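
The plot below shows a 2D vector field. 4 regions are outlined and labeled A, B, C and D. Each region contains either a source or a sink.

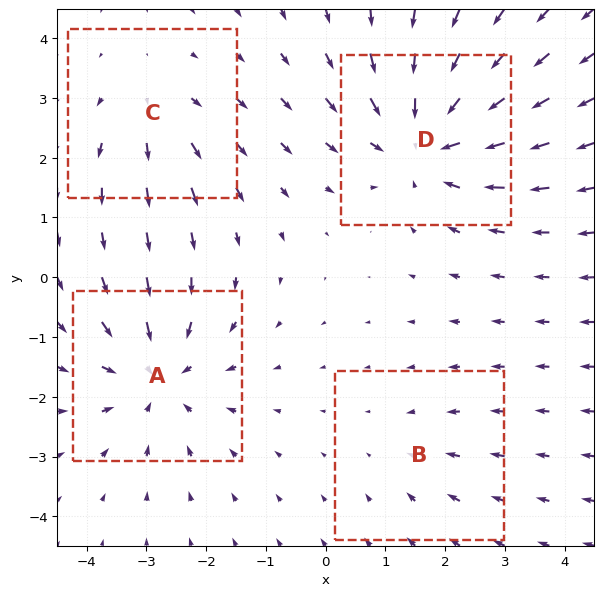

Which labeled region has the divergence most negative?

Divergence at each region's feature centre — A: about -5, B: about -2, C: about +3, D: about -6. Region D is most negative.

D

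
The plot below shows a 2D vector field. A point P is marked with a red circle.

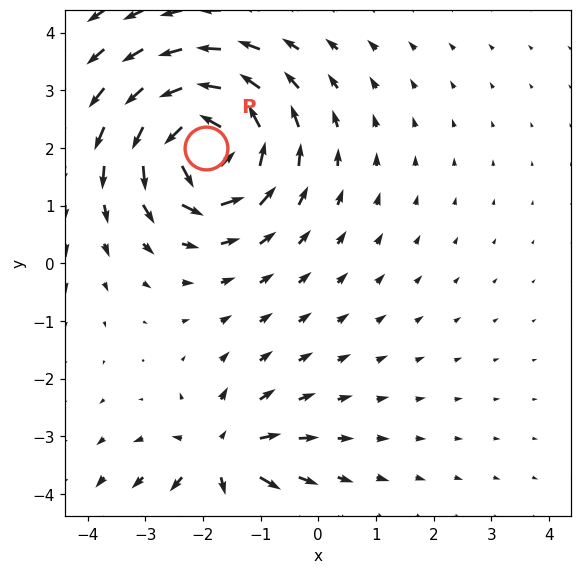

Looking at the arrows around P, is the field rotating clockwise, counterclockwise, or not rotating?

counterclockwise

Near P at (-1.9, 2.0) the arrows circulate counterclockwise. The curl (z-component) there is about +7; positive curl means counterclockwise rotation.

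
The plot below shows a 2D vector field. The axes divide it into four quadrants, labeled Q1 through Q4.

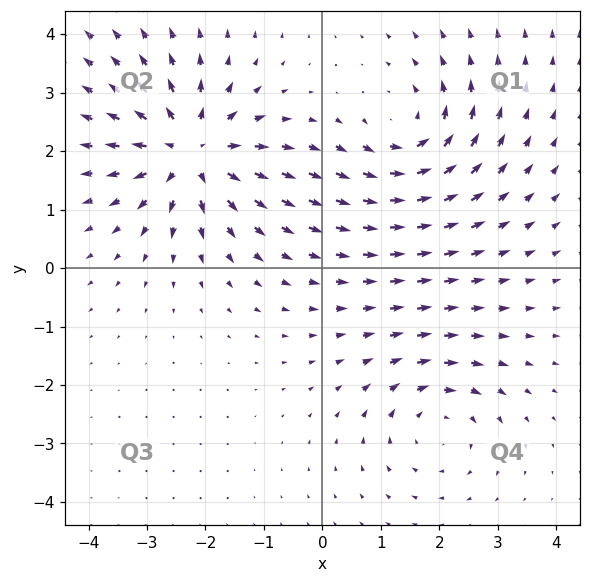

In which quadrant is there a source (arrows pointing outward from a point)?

Q2

The source sits at approximately (-2.2, 2.0), which lies in quadrant Q2. The divergence there is about +6, positive as expected for a source.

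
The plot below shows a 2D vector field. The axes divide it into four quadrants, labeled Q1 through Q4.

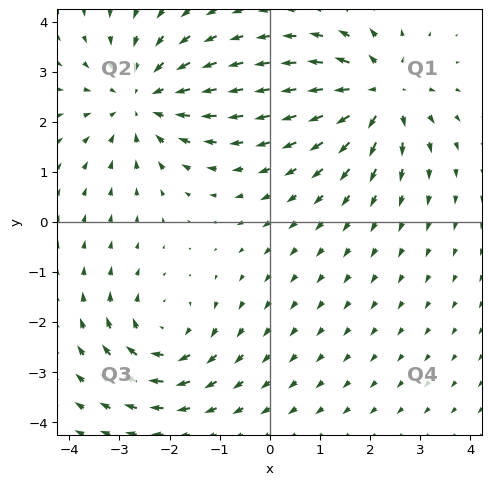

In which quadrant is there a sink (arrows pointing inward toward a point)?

The sink sits at approximately (-2.6, 2.4), which lies in quadrant Q2. The divergence there is about -4, negative as expected for a sink.

Q2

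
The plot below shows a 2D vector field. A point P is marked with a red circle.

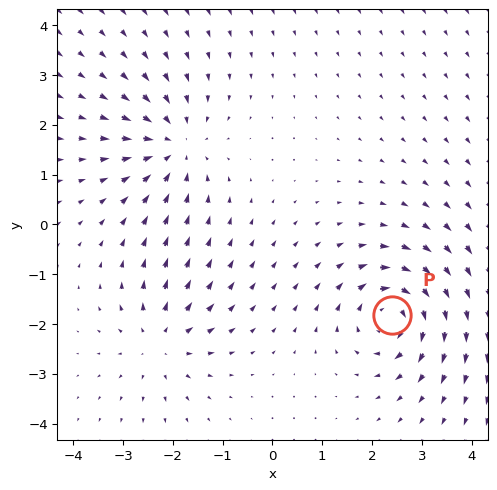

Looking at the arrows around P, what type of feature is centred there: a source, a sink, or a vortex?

At P (2.4, -1.8) the arrows circulate clockwise. Divergence ≈0, curl about -6 — near-zero divergence with nonzero curl is a vortex.

vortex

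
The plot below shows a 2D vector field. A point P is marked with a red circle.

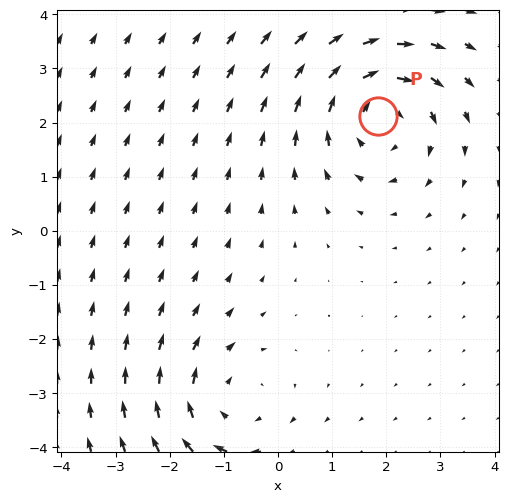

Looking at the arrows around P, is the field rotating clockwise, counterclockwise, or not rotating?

Near P at (1.9, 2.1) the arrows circulate clockwise. The curl (z-component) there is about -5; negative curl means clockwise rotation.

clockwise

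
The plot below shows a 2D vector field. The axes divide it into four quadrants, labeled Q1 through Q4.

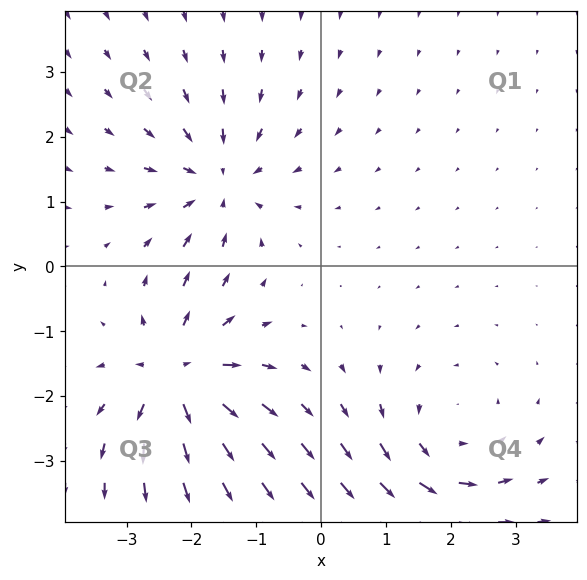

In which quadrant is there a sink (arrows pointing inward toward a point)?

The sink sits at approximately (-1.6, 1.3), which lies in quadrant Q2. The divergence there is about -4, negative as expected for a sink.

Q2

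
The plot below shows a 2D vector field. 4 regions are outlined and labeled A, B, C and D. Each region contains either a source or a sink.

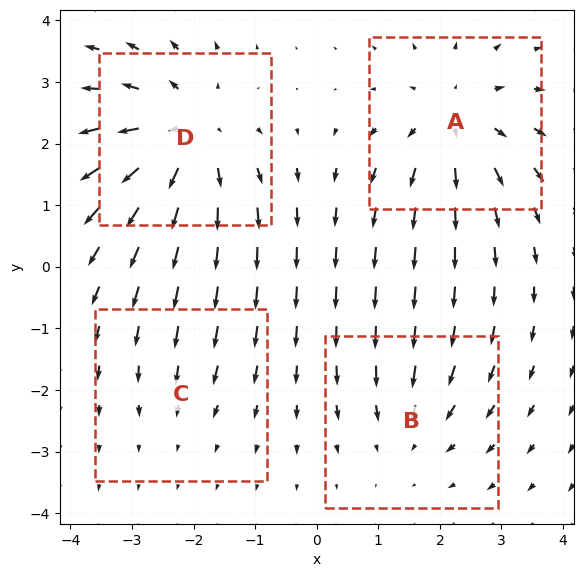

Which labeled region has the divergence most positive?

Divergence at each region's feature centre — A: about +5, B: about -3, C: about -2, D: about +6. Region D is most positive.

D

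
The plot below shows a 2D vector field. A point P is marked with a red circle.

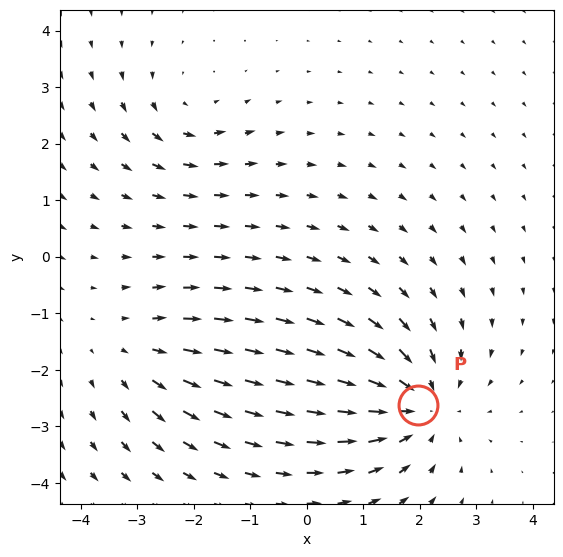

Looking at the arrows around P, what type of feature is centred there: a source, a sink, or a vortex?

sink

At P (2.0, -2.6) the arrows converge inward. Divergence about -4, curl ≈0 — negative divergence with near-zero curl is a sink.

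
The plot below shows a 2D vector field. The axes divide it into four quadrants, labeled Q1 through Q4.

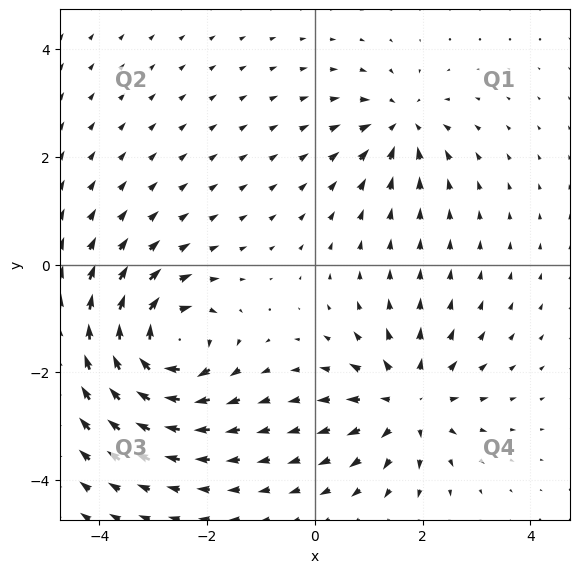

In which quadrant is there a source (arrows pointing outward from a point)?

The source sits at approximately (1.7, -2.5), which lies in quadrant Q4. The divergence there is about +4, positive as expected for a source.

Q4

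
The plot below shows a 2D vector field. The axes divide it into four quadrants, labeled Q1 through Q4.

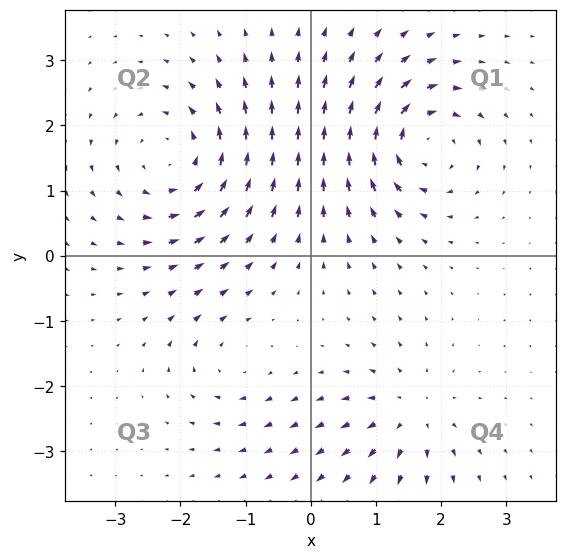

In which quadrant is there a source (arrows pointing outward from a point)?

Q4

The source sits at approximately (1.5, -2.4), which lies in quadrant Q4. The divergence there is about +4, positive as expected for a source.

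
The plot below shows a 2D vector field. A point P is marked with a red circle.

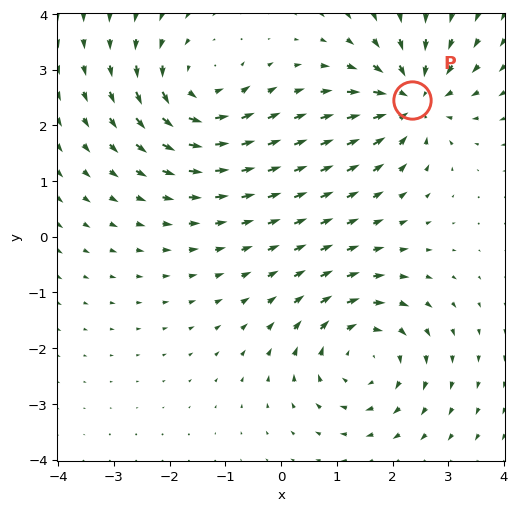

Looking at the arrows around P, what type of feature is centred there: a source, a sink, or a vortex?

sink

At P (2.4, 2.5) the arrows converge inward. Divergence about -5, curl ≈0 — negative divergence with near-zero curl is a sink.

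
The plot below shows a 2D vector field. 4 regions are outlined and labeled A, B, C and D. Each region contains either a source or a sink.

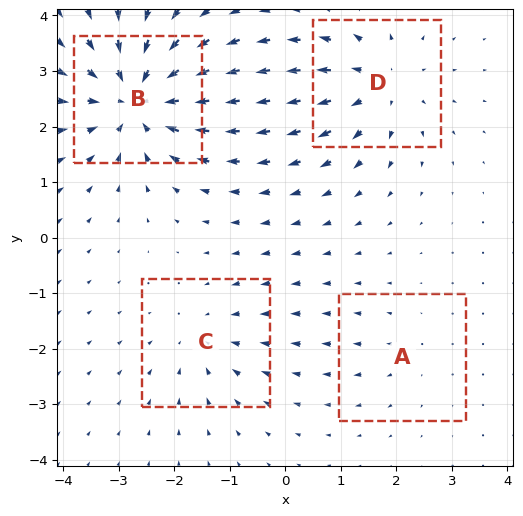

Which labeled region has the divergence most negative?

B

Divergence at each region's feature centre — A: about +2, B: about -7, C: about -3, D: about +5. Region B is most negative.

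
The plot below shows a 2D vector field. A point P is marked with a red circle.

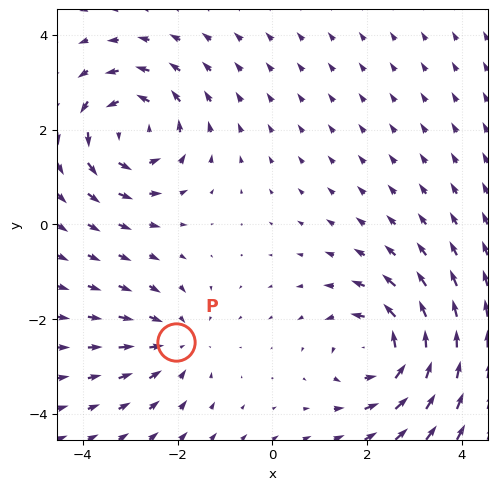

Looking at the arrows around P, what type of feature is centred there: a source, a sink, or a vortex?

At P (-2.0, -2.5) the arrows converge inward. Divergence about -2, curl ≈0 — negative divergence with near-zero curl is a sink.

sink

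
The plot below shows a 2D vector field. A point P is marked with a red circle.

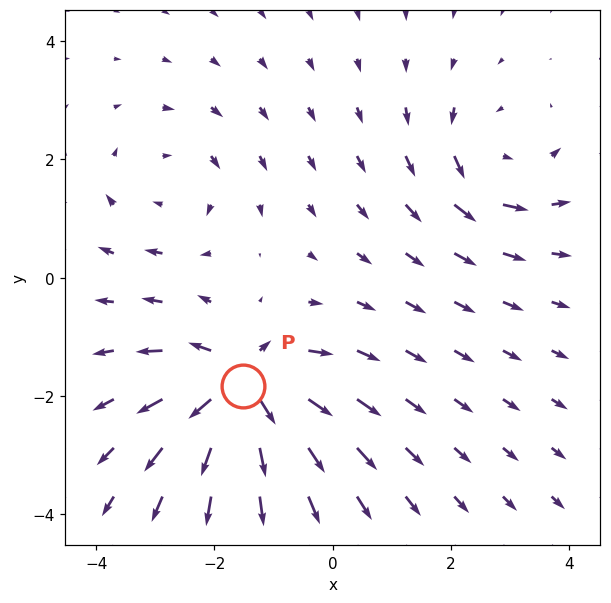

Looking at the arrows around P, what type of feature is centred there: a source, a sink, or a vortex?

At P (-1.5, -1.8) the arrows spread outward. Divergence about +7, curl ≈0 — positive divergence with near-zero curl is a source.

source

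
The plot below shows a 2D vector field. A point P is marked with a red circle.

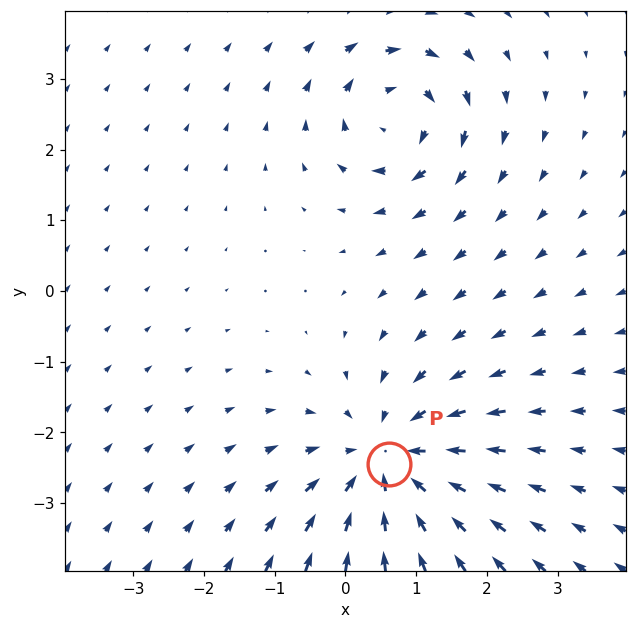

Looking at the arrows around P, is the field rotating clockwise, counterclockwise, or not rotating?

not rotating

Near P at (0.6, -2.4) the arrows show no circulation. The curl there is ≈0.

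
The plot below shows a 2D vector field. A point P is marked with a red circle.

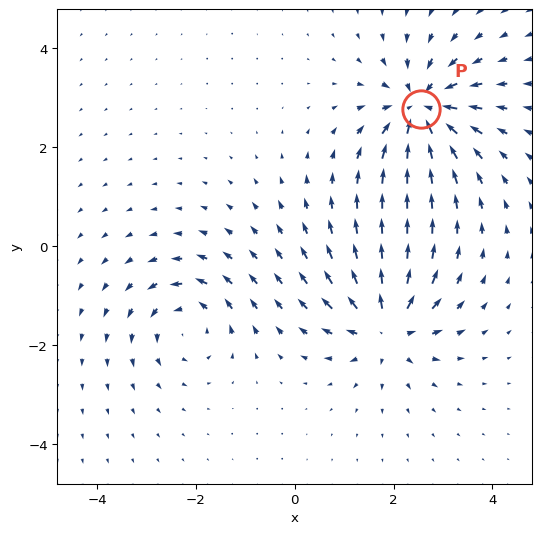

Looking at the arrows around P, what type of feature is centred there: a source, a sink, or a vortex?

sink

At P (2.6, 2.8) the arrows converge inward. Divergence about -6, curl ≈0 — negative divergence with near-zero curl is a sink.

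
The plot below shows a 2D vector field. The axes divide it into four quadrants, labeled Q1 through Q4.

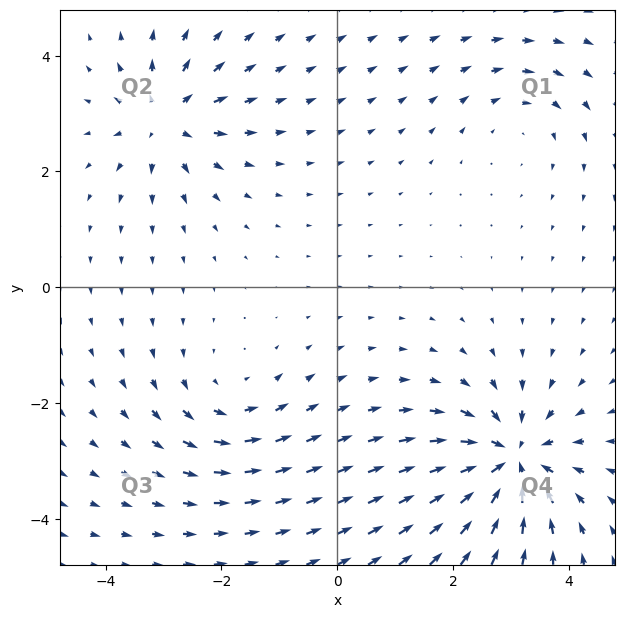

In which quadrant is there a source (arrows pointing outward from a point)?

Q2

The source sits at approximately (-3.0, 2.9), which lies in quadrant Q2. The divergence there is about +4, positive as expected for a source.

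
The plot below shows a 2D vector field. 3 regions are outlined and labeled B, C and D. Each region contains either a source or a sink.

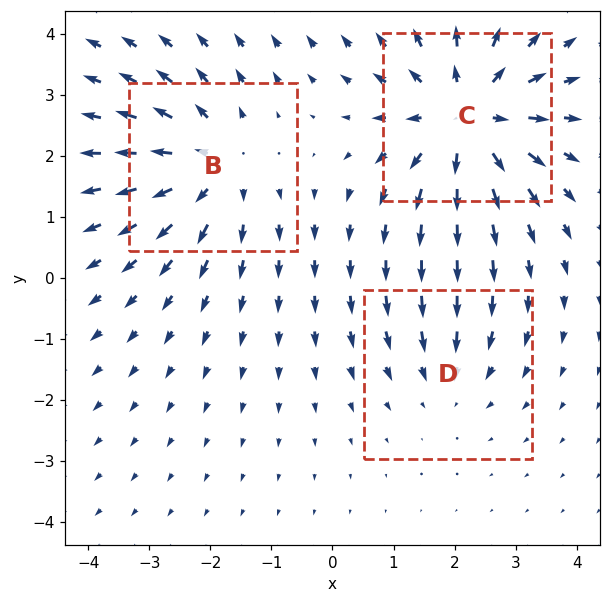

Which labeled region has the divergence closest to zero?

D

Divergence at each region's feature centre — B: about +3, C: about +5, D: about -2. Region D is closest to zero.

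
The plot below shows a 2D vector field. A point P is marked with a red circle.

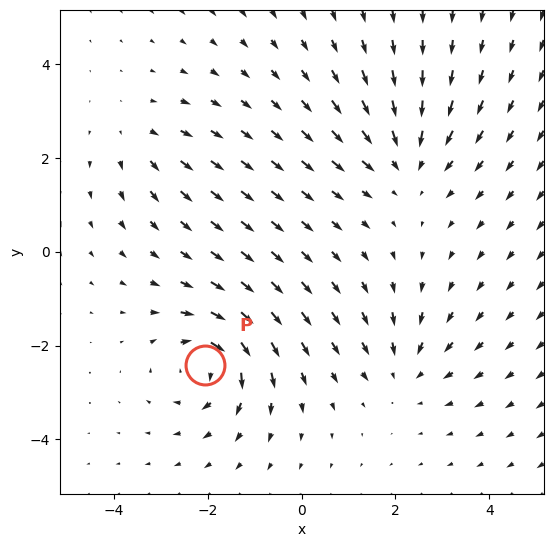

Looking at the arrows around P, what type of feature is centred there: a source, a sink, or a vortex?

vortex

At P (-2.1, -2.4) the arrows circulate clockwise. Divergence ≈0, curl about -6 — near-zero divergence with nonzero curl is a vortex.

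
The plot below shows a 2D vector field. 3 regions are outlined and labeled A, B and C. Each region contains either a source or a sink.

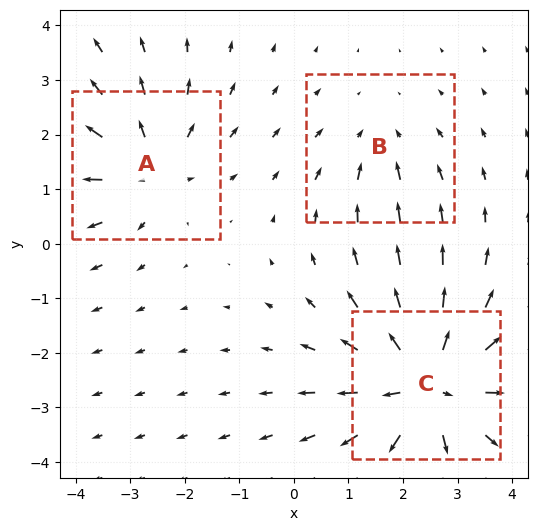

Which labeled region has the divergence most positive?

C

Divergence at each region's feature centre — A: about +3, B: about -2, C: about +5. Region C is most positive.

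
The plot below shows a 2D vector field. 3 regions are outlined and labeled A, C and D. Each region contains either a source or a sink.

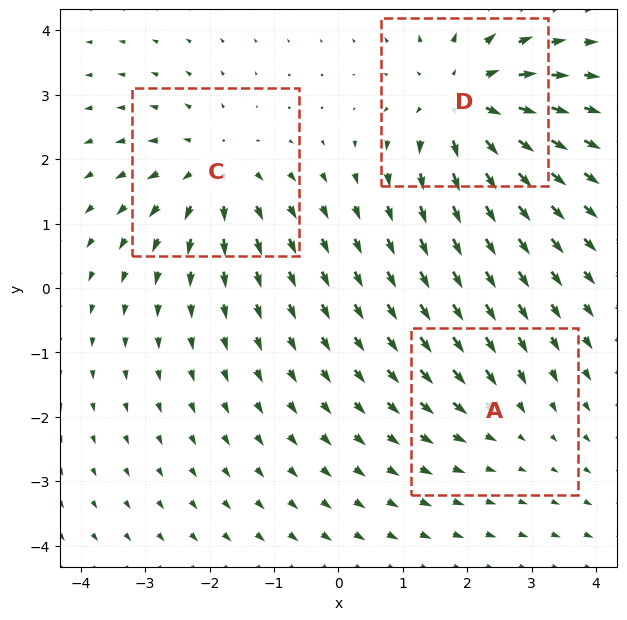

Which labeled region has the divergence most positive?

D

Divergence at each region's feature centre — A: about -2, C: about +4, D: about +5. Region D is most positive.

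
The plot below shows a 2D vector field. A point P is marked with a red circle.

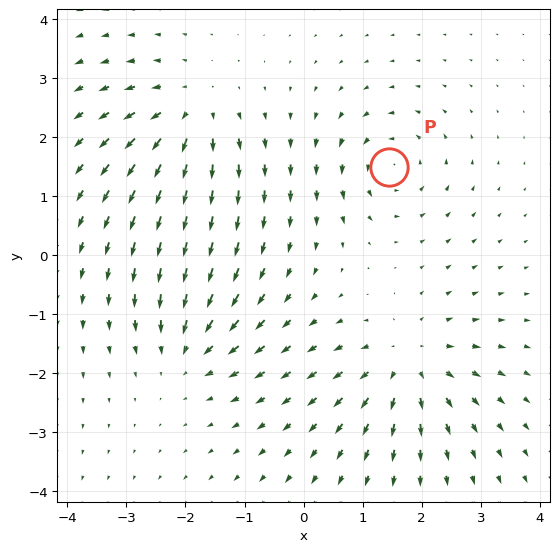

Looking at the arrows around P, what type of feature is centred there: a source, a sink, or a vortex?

vortex

At P (1.4, 1.5) the arrows circulate counterclockwise. Divergence ≈0, curl about +5 — near-zero divergence with nonzero curl is a vortex.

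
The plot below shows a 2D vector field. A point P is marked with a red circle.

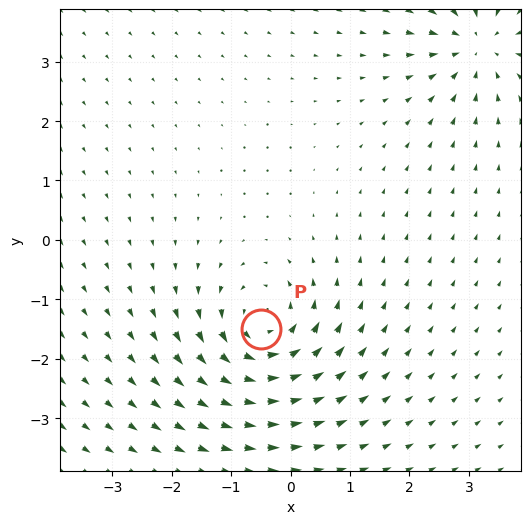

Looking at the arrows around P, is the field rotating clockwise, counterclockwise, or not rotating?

Near P at (-0.5, -1.5) the arrows circulate counterclockwise. The curl (z-component) there is about +4; positive curl means counterclockwise rotation.

counterclockwise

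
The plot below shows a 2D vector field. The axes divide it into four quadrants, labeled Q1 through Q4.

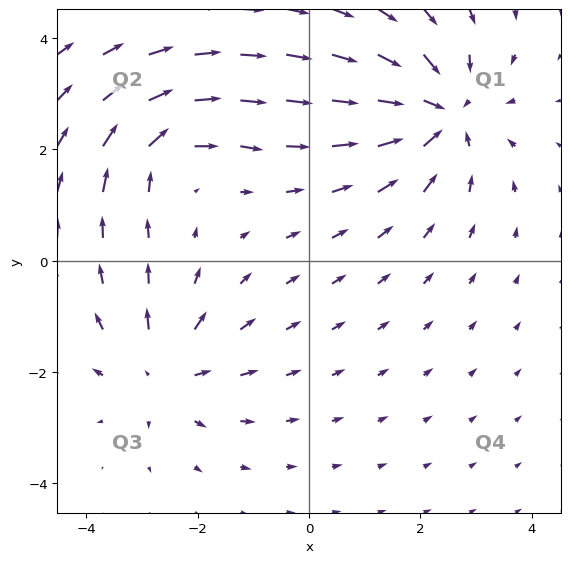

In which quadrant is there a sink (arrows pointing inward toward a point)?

The sink sits at approximately (2.4, 2.7), which lies in quadrant Q1. The divergence there is about -4, negative as expected for a sink.

Q1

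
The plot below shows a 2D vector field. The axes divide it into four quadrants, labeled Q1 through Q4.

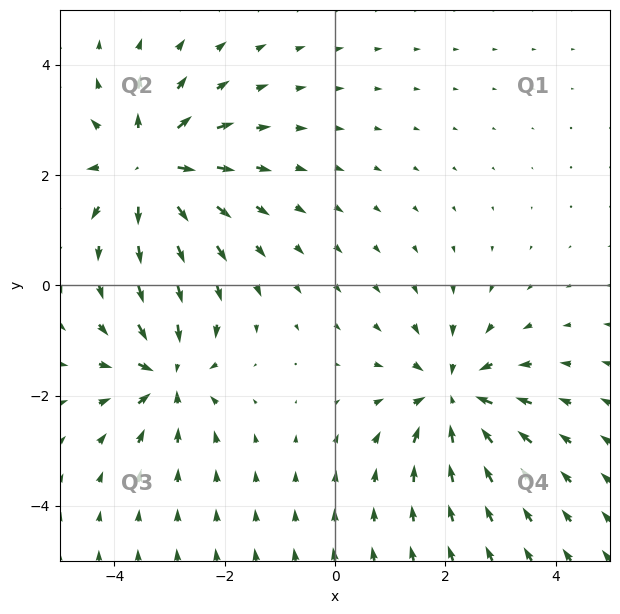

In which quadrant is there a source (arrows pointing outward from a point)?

The source sits at approximately (-3.4, 2.1), which lies in quadrant Q2. The divergence there is about +6, positive as expected for a source.

Q2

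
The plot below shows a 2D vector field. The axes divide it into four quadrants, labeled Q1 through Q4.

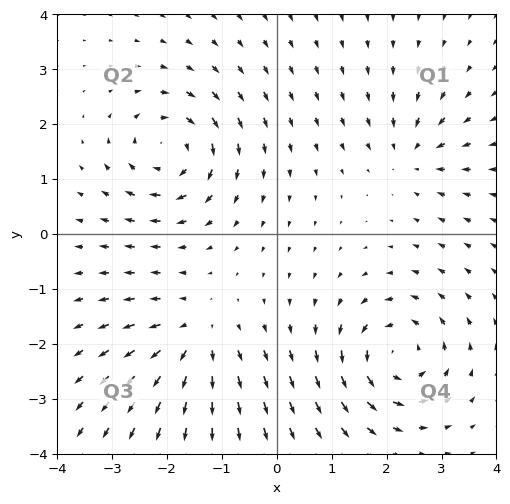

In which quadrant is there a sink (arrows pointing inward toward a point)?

Q1

The sink sits at approximately (2.5, 1.5), which lies in quadrant Q1. The divergence there is about -4, negative as expected for a sink.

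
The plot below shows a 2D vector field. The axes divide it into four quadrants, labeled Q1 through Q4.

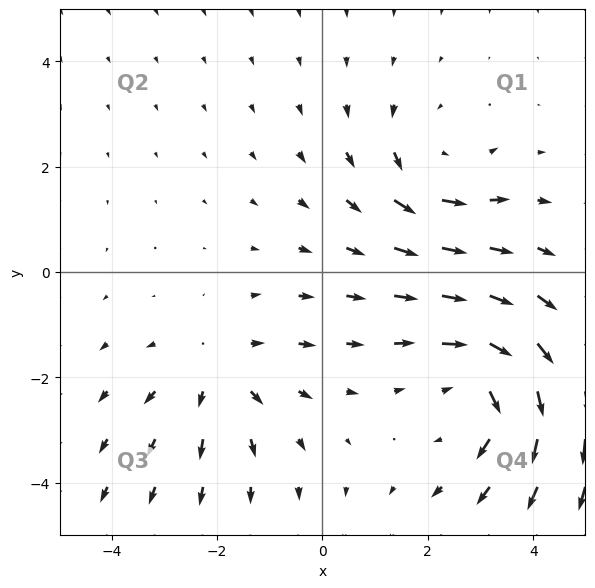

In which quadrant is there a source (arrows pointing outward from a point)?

Q3

The source sits at approximately (-2.0, -1.9), which lies in quadrant Q3. The divergence there is about +2, positive as expected for a source.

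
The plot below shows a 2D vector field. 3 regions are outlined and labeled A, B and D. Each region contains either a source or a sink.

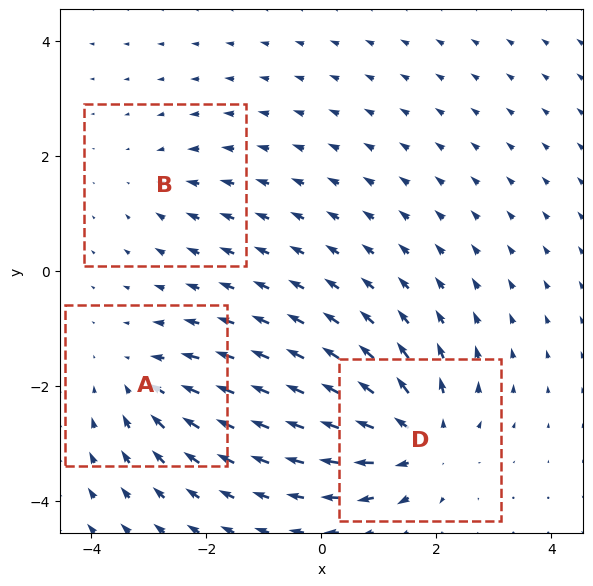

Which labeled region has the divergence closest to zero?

B

Divergence at each region's feature centre — A: about -3, B: about -2, D: about +5. Region B is closest to zero.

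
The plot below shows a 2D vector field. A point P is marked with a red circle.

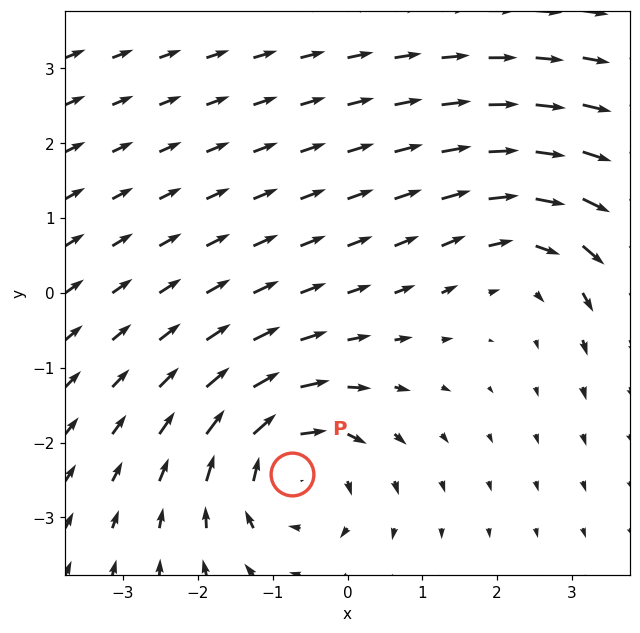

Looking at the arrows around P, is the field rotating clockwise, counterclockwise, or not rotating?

clockwise

Near P at (-0.7, -2.4) the arrows circulate clockwise. The curl (z-component) there is about -4; negative curl means clockwise rotation.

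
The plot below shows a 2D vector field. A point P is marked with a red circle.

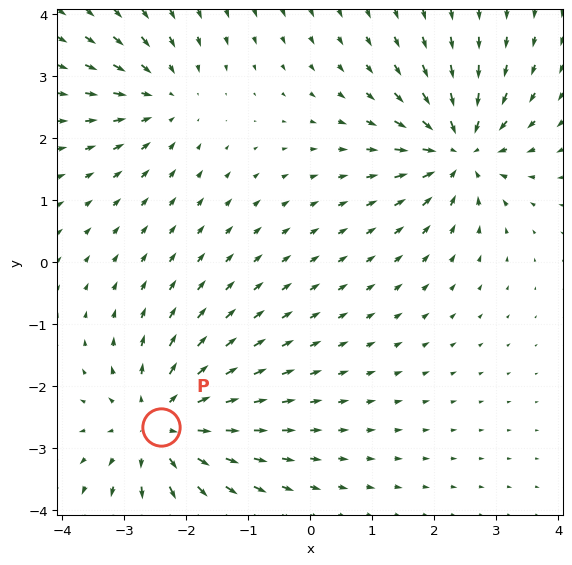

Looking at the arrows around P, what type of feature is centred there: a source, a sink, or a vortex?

At P (-2.4, -2.7) the arrows spread outward. Divergence about +5, curl ≈0 — positive divergence with near-zero curl is a source.

source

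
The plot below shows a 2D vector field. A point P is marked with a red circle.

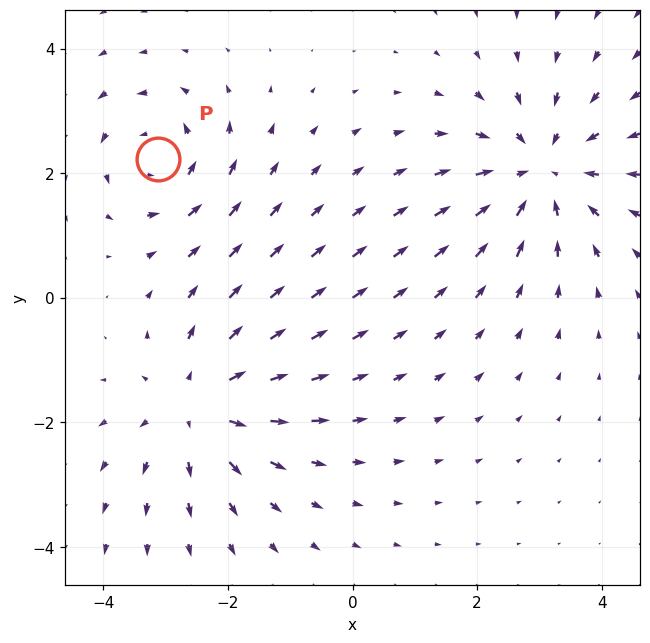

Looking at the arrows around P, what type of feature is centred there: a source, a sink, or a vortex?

At P (-3.1, 2.2) the arrows circulate counterclockwise. Divergence ≈0, curl about +4 — near-zero divergence with nonzero curl is a vortex.

vortex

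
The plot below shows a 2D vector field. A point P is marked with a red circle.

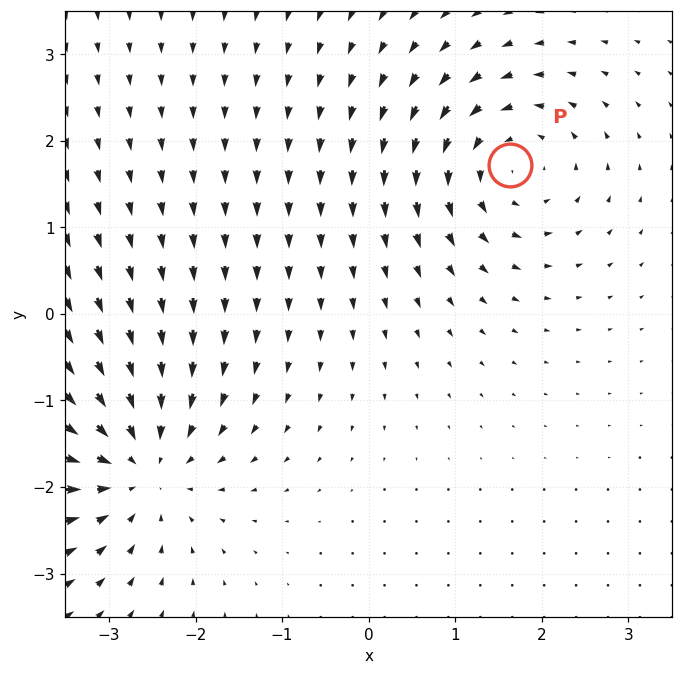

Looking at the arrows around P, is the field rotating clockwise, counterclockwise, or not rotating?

counterclockwise

Near P at (1.6, 1.7) the arrows circulate counterclockwise. The curl (z-component) there is about +4; positive curl means counterclockwise rotation.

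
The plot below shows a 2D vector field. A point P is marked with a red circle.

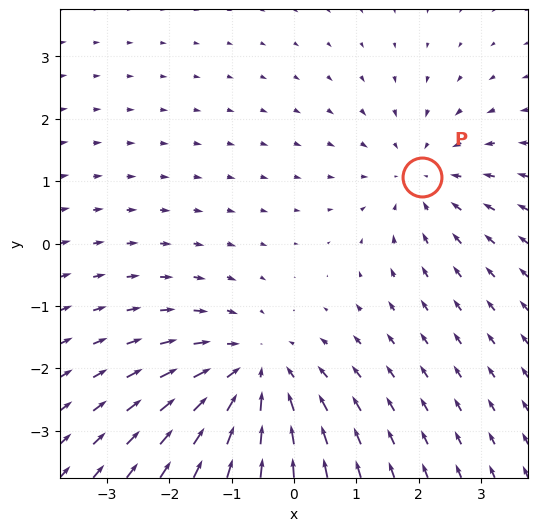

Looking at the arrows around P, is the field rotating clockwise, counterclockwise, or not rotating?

not rotating

Near P at (2.0, 1.1) the arrows show no circulation. The curl there is ≈0.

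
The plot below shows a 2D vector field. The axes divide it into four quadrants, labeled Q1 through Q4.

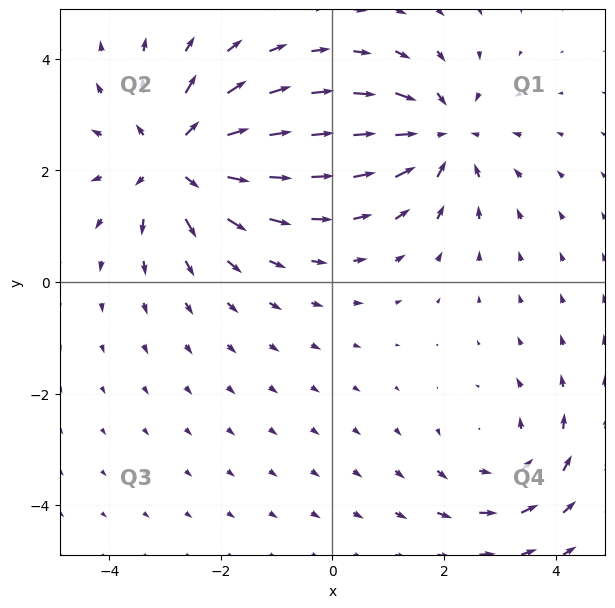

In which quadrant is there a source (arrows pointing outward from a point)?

Q2

The source sits at approximately (-2.8, 2.2), which lies in quadrant Q2. The divergence there is about +4, positive as expected for a source.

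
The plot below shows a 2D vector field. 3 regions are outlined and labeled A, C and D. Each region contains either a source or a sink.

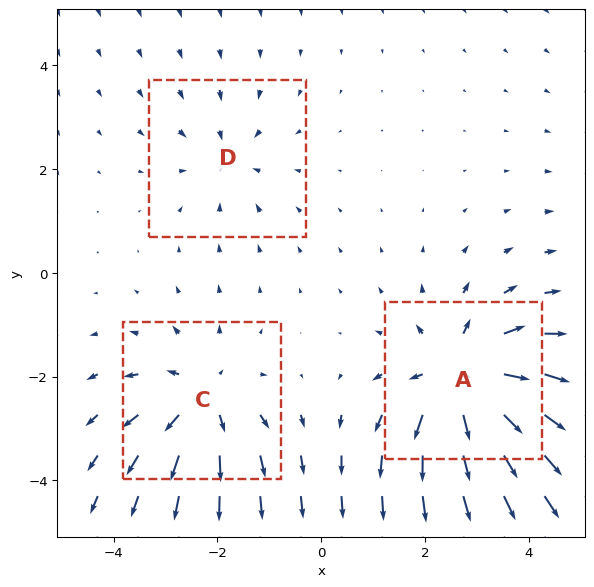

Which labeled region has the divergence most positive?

A

Divergence at each region's feature centre — A: about +5, C: about +4, D: about -2. Region A is most positive.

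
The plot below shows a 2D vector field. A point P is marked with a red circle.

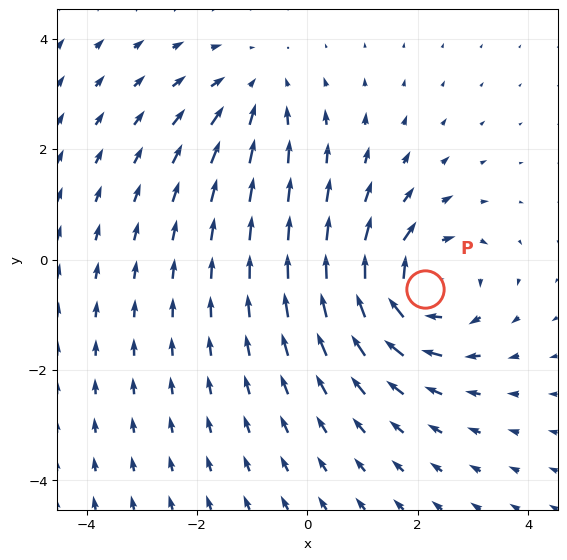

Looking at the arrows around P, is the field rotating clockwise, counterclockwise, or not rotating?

Near P at (2.1, -0.5) the arrows circulate clockwise. The curl (z-component) there is about -4; negative curl means clockwise rotation.

clockwise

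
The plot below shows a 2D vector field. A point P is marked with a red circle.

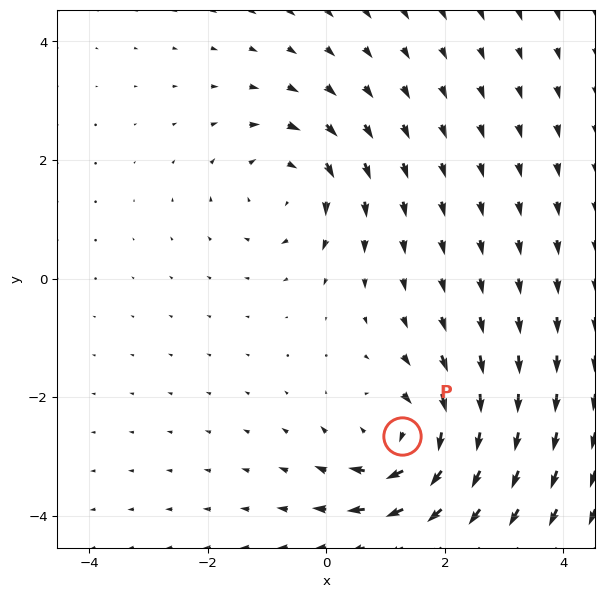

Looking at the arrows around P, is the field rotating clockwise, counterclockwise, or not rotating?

clockwise

Near P at (1.3, -2.7) the arrows circulate clockwise. The curl (z-component) there is about -4; negative curl means clockwise rotation.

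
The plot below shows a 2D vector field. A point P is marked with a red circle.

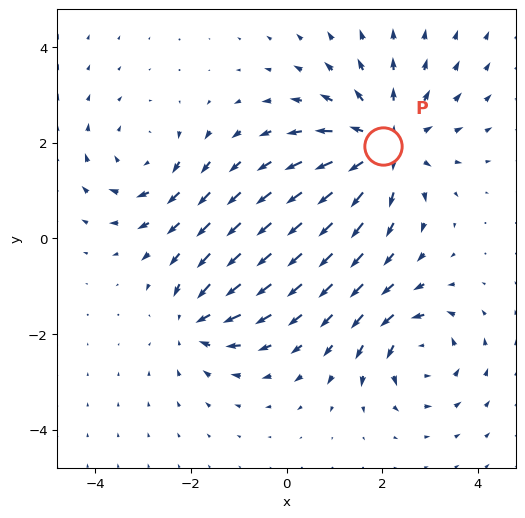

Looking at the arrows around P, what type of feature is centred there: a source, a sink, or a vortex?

At P (2.0, 1.9) the arrows spread outward. Divergence about +4, curl ≈0 — positive divergence with near-zero curl is a source.

source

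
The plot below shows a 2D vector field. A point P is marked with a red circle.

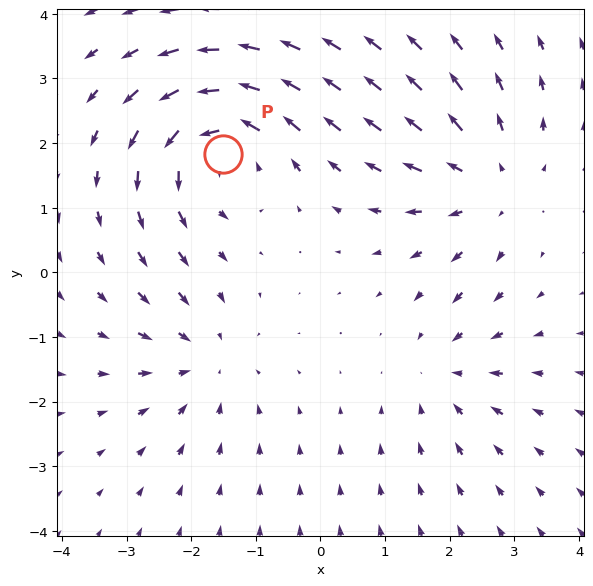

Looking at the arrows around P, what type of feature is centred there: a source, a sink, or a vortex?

At P (-1.5, 1.8) the arrows circulate counterclockwise. Divergence ≈0, curl about +5 — near-zero divergence with nonzero curl is a vortex.

vortex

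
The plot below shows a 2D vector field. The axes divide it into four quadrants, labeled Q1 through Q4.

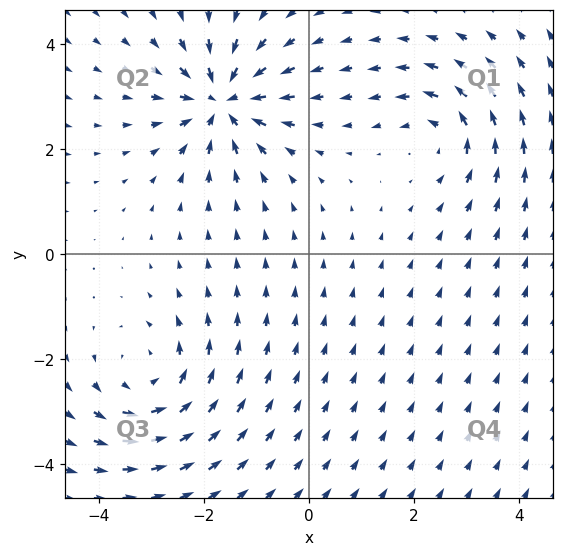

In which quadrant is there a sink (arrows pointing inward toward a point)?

The sink sits at approximately (-1.6, 2.9), which lies in quadrant Q2. The divergence there is about -6, negative as expected for a sink.

Q2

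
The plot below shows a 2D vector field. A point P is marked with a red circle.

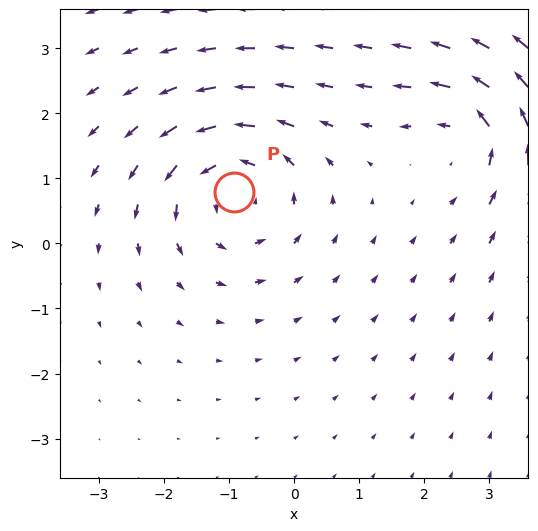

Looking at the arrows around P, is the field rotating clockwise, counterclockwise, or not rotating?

counterclockwise

Near P at (-0.9, 0.8) the arrows circulate counterclockwise. The curl (z-component) there is about +5; positive curl means counterclockwise rotation.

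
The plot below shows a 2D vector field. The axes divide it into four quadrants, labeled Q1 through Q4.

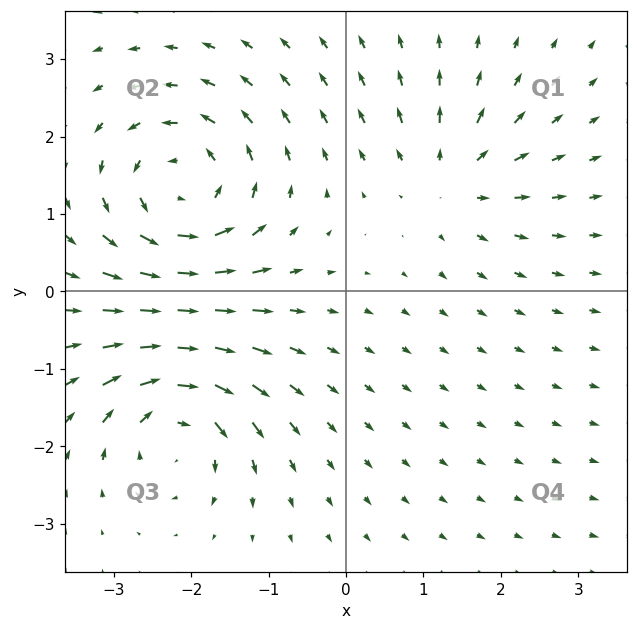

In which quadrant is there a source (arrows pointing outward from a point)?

The source sits at approximately (1.4, 1.4), which lies in quadrant Q1. The divergence there is about +4, positive as expected for a source.

Q1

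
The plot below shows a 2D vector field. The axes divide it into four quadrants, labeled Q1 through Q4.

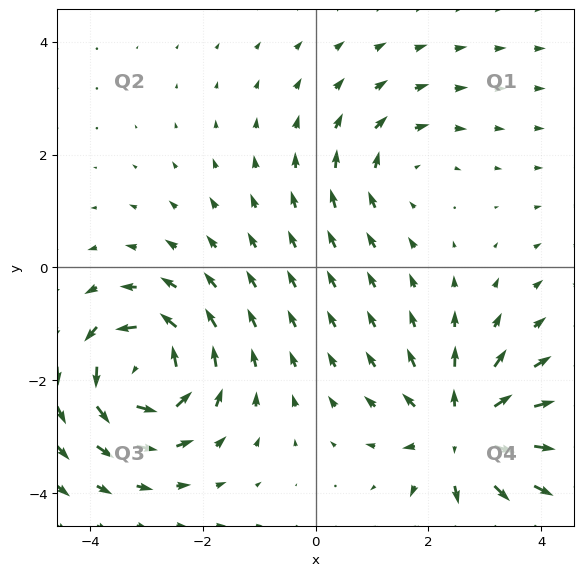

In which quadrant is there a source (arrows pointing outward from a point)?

Q4

The source sits at approximately (2.6, -2.9), which lies in quadrant Q4. The divergence there is about +5, positive as expected for a source.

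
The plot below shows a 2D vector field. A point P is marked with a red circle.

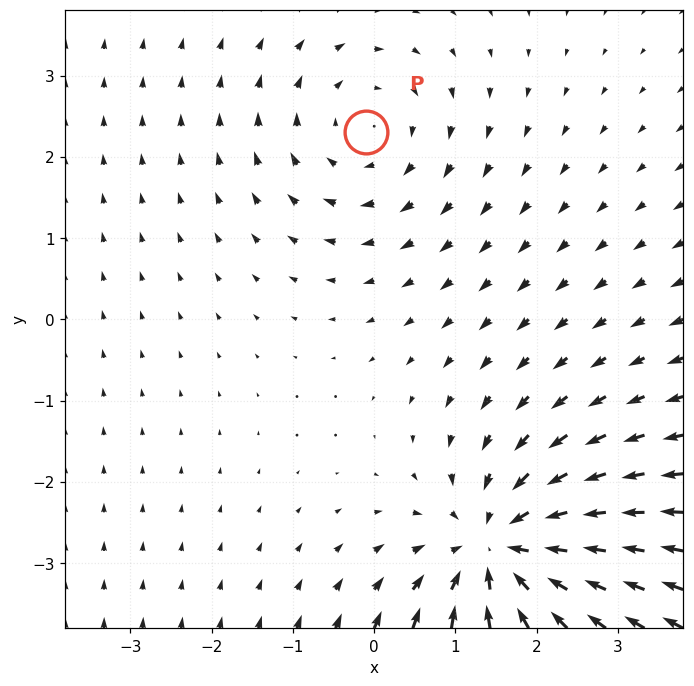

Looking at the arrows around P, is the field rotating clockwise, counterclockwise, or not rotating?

Near P at (-0.1, 2.3) the arrows circulate clockwise. The curl (z-component) there is about -3; negative curl means clockwise rotation.

clockwise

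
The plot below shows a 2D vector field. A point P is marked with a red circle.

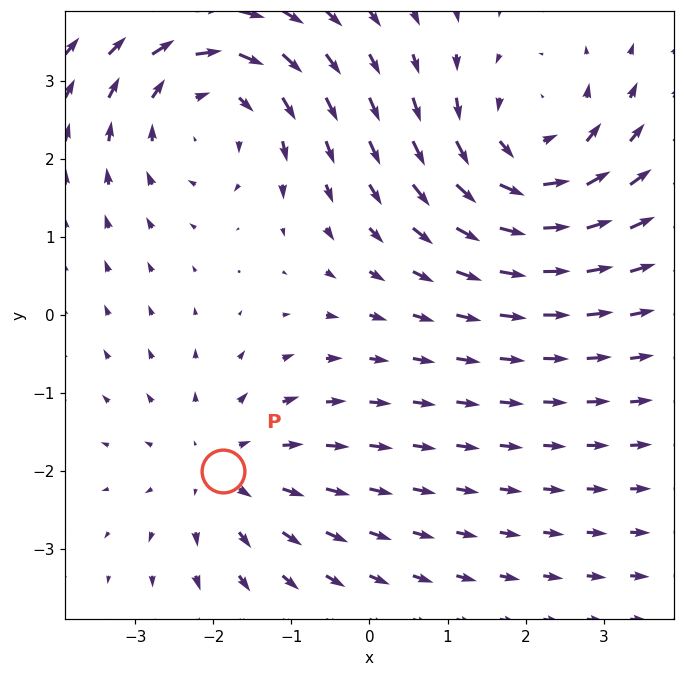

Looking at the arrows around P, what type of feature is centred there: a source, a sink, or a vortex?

At P (-1.9, -2.0) the arrows spread outward. Divergence about +3, curl ≈0 — positive divergence with near-zero curl is a source.

source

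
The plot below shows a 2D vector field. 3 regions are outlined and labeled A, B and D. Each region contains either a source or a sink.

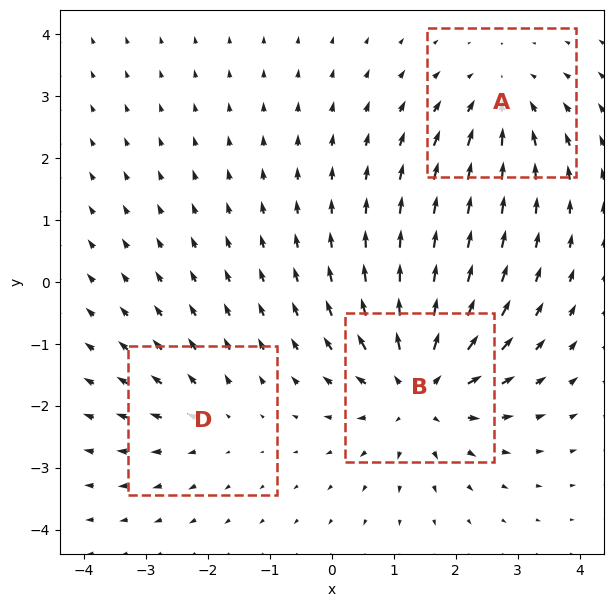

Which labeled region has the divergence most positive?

Divergence at each region's feature centre — A: about -3, B: about +5, D: about +2. Region B is most positive.

B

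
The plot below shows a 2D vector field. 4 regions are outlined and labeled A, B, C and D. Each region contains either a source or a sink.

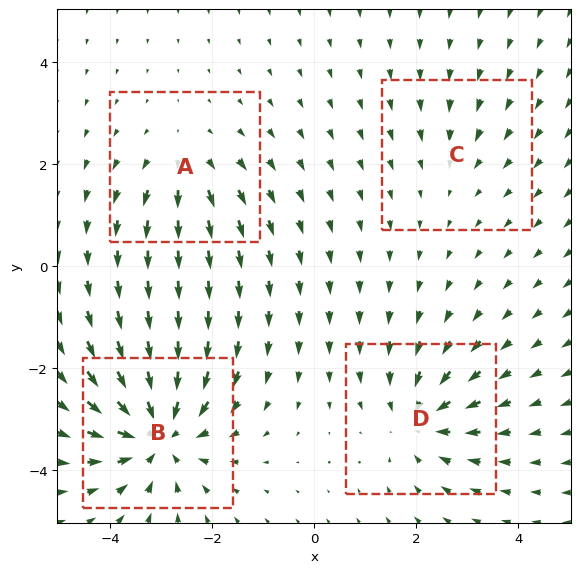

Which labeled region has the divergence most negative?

B

Divergence at each region's feature centre — A: about +3, B: about -7, C: about -2, D: about -5. Region B is most negative.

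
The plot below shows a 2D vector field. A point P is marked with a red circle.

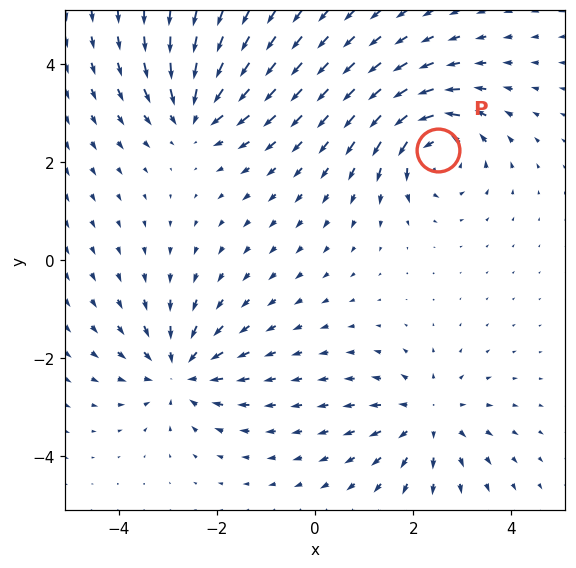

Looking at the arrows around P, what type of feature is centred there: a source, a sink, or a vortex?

At P (2.5, 2.3) the arrows circulate counterclockwise. Divergence ≈0, curl about +7 — near-zero divergence with nonzero curl is a vortex.

vortex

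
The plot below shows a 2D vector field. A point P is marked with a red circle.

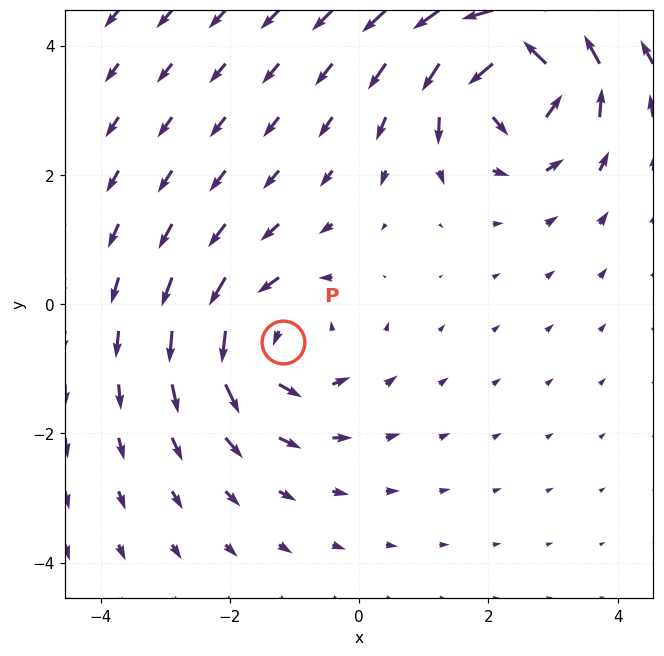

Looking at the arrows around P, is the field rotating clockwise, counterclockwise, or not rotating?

Near P at (-1.2, -0.6) the arrows circulate counterclockwise. The curl (z-component) there is about +3; positive curl means counterclockwise rotation.

counterclockwise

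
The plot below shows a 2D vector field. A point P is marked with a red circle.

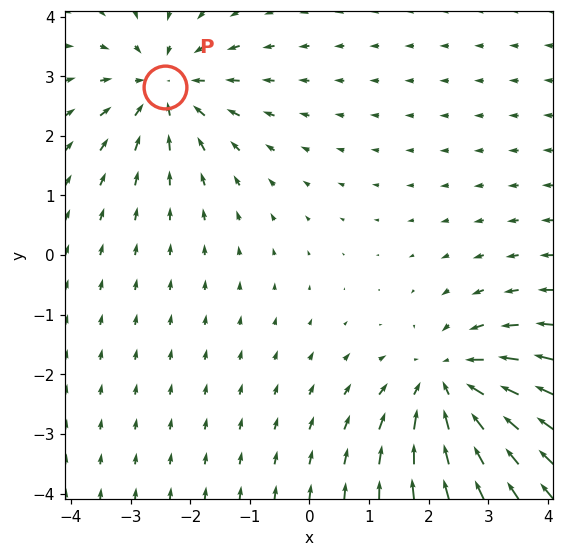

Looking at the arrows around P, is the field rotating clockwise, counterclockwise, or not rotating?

not rotating

Near P at (-2.4, 2.8) the arrows show no circulation. The curl there is ≈0.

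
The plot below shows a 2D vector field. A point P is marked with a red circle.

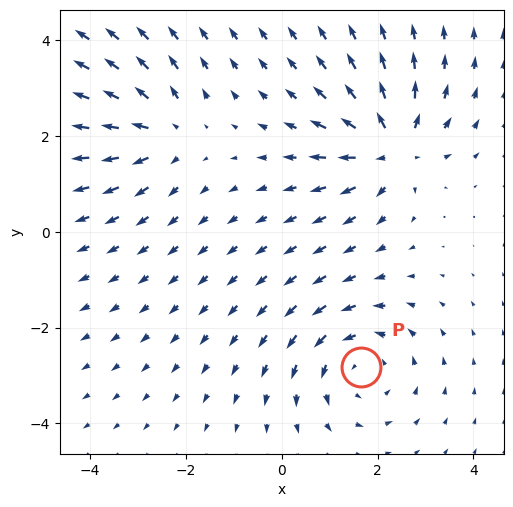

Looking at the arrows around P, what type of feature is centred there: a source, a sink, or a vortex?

At P (1.6, -2.8) the arrows circulate counterclockwise. Divergence ≈0, curl about +3 — near-zero divergence with nonzero curl is a vortex.

vortex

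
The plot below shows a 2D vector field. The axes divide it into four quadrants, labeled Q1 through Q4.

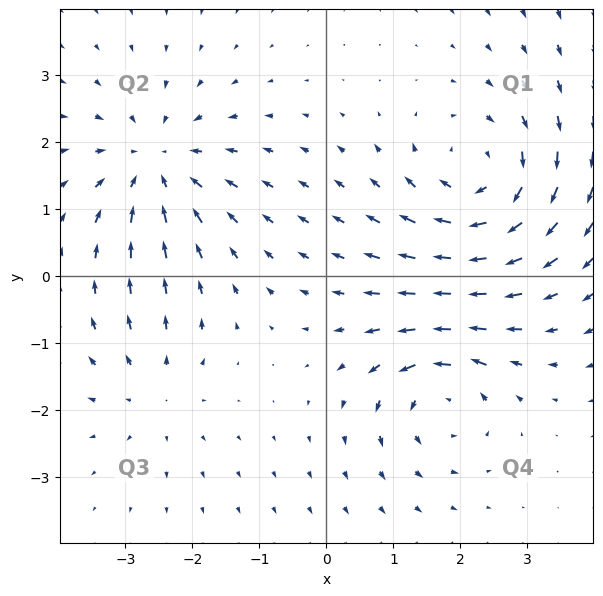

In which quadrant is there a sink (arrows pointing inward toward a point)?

The sink sits at approximately (-2.6, 1.7), which lies in quadrant Q2. The divergence there is about -5, negative as expected for a sink.

Q2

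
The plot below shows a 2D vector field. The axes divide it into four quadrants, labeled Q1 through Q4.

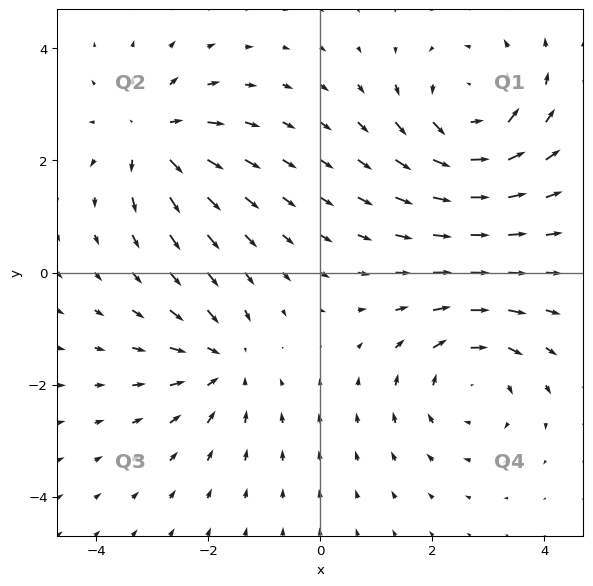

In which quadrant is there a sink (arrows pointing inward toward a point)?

The sink sits at approximately (-1.7, -1.6), which lies in quadrant Q3. The divergence there is about -3, negative as expected for a sink.

Q3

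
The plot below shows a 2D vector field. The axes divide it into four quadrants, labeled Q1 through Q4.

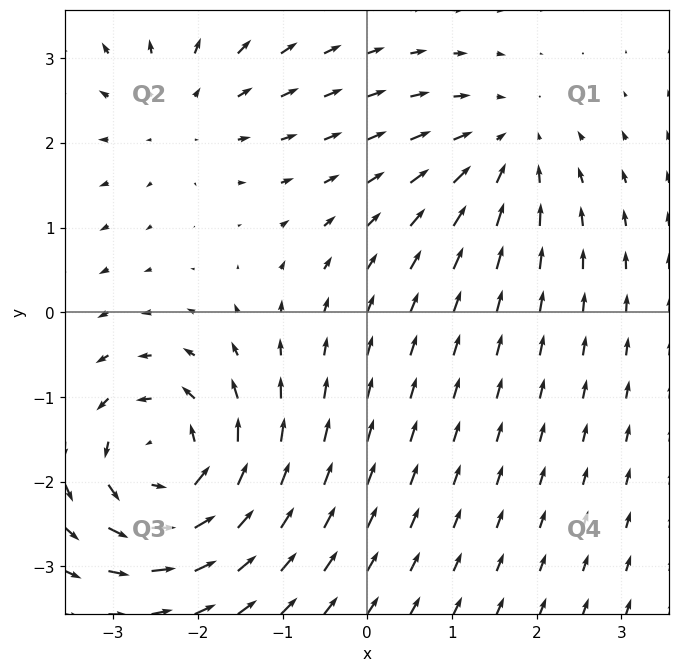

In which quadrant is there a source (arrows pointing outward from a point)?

The source sits at approximately (-2.2, 2.4), which lies in quadrant Q2. The divergence there is about +2, positive as expected for a source.

Q2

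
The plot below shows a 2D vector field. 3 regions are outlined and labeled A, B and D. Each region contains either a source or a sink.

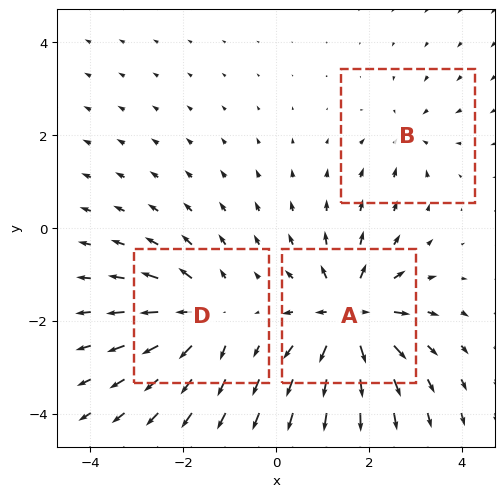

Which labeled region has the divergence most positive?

Divergence at each region's feature centre — A: about +6, B: about -3, D: about +4. Region A is most positive.

A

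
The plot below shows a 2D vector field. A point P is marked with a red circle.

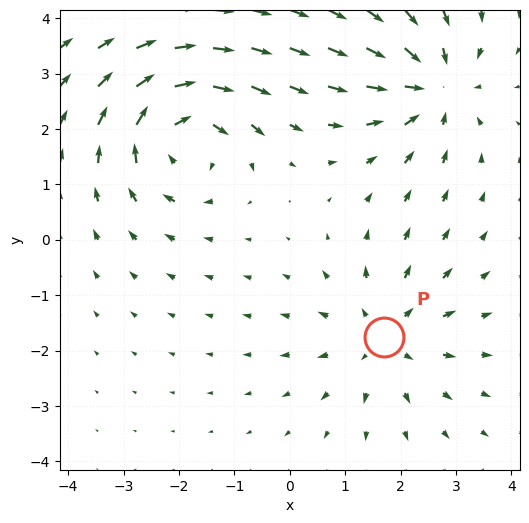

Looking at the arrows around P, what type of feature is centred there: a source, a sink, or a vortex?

source

At P (1.7, -1.8) the arrows spread outward. Divergence about +3, curl ≈0 — positive divergence with near-zero curl is a source.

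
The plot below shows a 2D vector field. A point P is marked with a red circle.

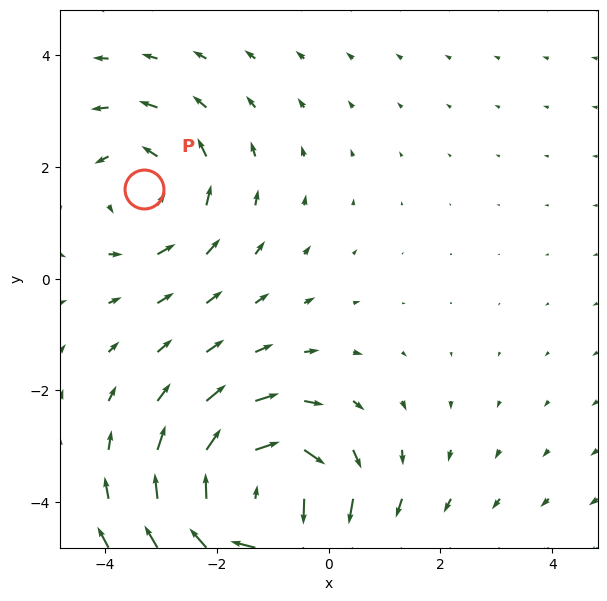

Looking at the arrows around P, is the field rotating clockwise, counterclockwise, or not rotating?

Near P at (-3.3, 1.6) the arrows circulate counterclockwise. The curl (z-component) there is about +2; positive curl means counterclockwise rotation.

counterclockwise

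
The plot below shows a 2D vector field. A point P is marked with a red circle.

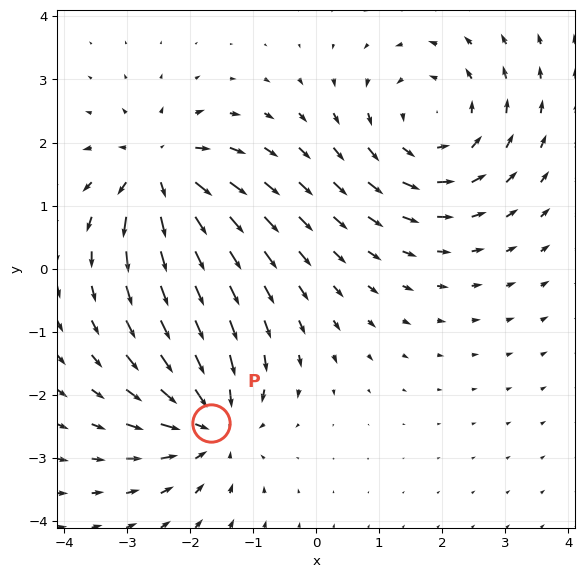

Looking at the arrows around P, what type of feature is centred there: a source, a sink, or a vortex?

At P (-1.7, -2.5) the arrows converge inward. Divergence about -4, curl ≈0 — negative divergence with near-zero curl is a sink.

sink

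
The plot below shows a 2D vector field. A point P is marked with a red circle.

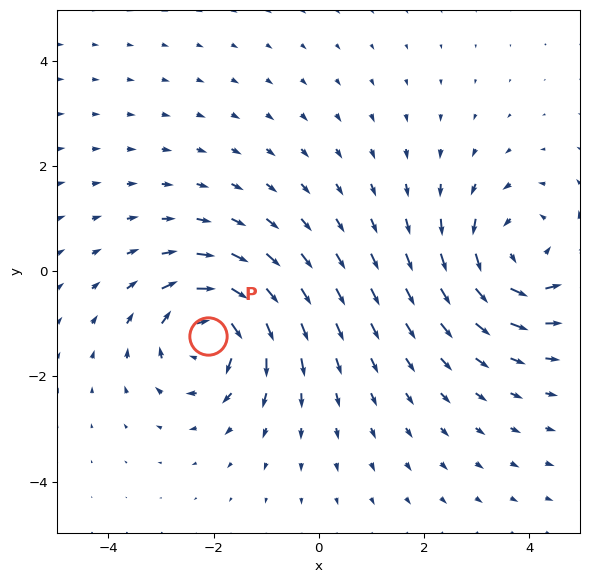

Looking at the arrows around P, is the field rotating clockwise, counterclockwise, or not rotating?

clockwise

Near P at (-2.1, -1.2) the arrows circulate clockwise. The curl (z-component) there is about -5; negative curl means clockwise rotation.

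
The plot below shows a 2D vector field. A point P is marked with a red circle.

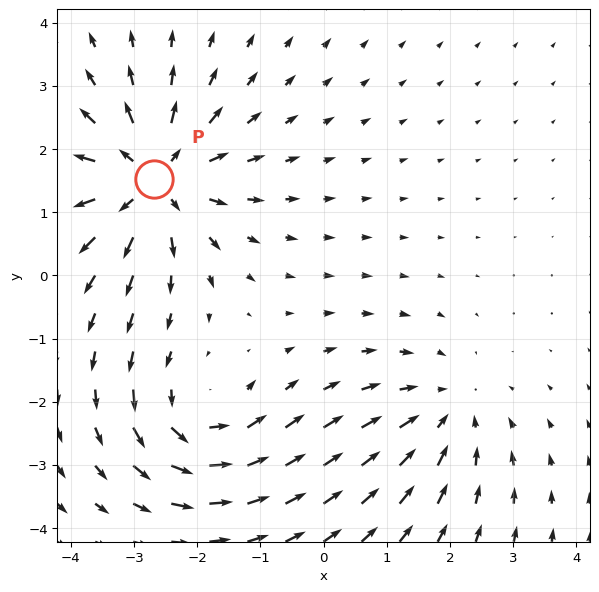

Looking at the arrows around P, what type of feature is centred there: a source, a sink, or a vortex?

source

At P (-2.7, 1.5) the arrows spread outward. Divergence about +5, curl ≈0 — positive divergence with near-zero curl is a source.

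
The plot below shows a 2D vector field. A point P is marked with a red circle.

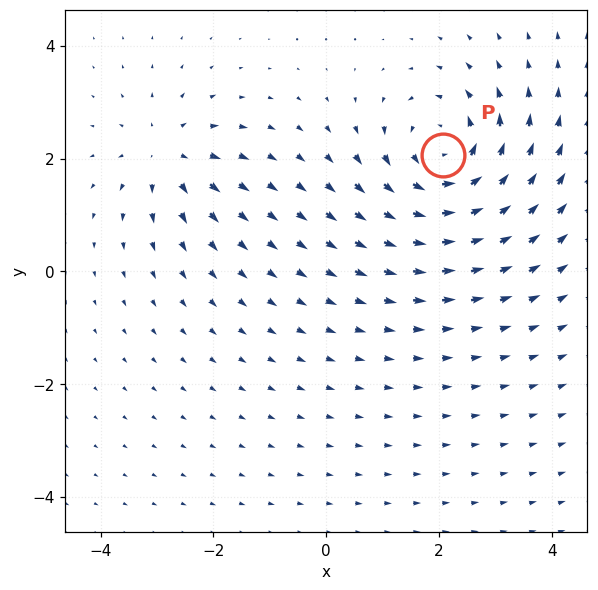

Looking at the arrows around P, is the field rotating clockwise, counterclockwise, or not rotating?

counterclockwise

Near P at (2.1, 2.1) the arrows circulate counterclockwise. The curl (z-component) there is about +5; positive curl means counterclockwise rotation.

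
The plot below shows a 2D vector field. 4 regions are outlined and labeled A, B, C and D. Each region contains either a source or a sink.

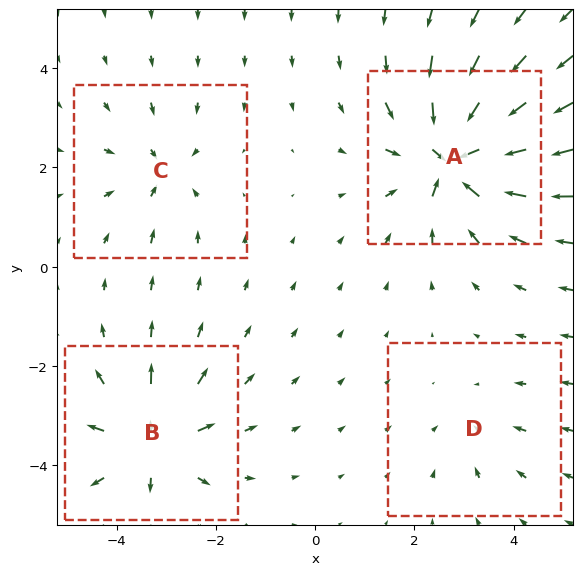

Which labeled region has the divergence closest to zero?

Divergence at each region's feature centre — A: about -8, B: about +6, C: about -4, D: about -3. Region D is closest to zero.

D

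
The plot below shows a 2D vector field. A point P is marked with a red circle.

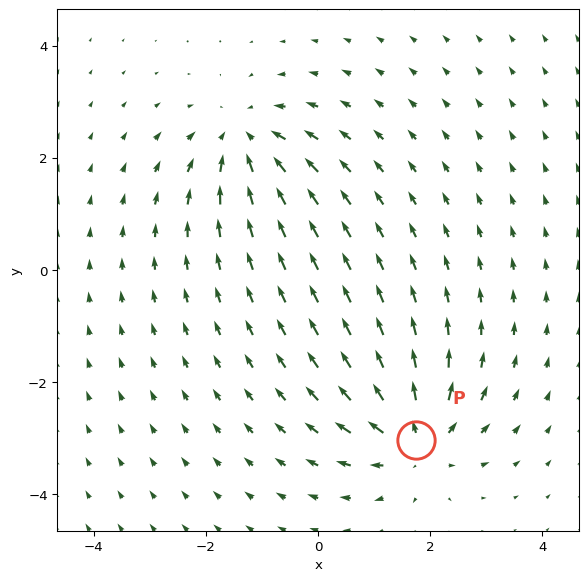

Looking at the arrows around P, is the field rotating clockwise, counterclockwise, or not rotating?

Near P at (1.7, -3.0) the arrows show no circulation. The curl there is ≈0.

not rotating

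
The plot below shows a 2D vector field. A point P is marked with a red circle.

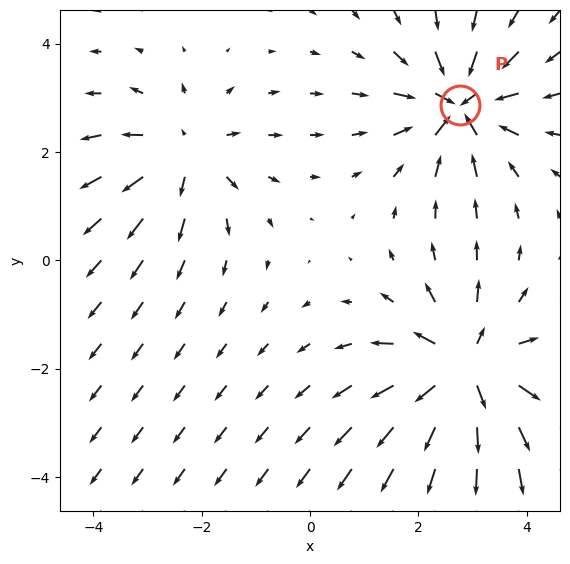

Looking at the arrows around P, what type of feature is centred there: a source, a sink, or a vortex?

sink

At P (2.8, 2.9) the arrows converge inward. Divergence about -5, curl ≈0 — negative divergence with near-zero curl is a sink.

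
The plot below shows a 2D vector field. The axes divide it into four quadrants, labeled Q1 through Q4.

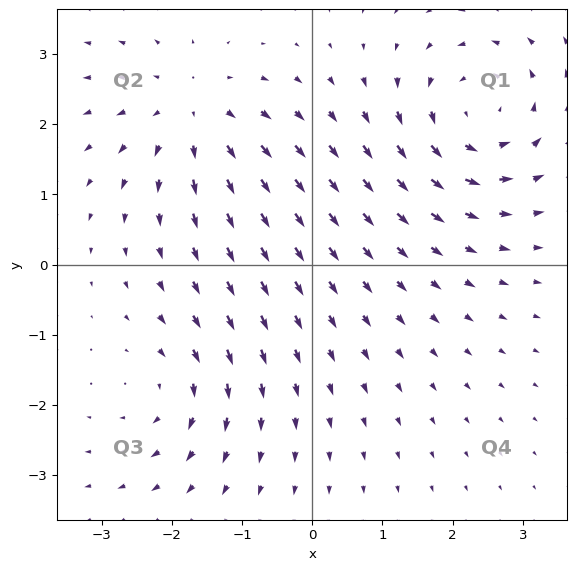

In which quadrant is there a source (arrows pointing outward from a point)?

The source sits at approximately (-1.7, 2.2), which lies in quadrant Q2. The divergence there is about +3, positive as expected for a source.

Q2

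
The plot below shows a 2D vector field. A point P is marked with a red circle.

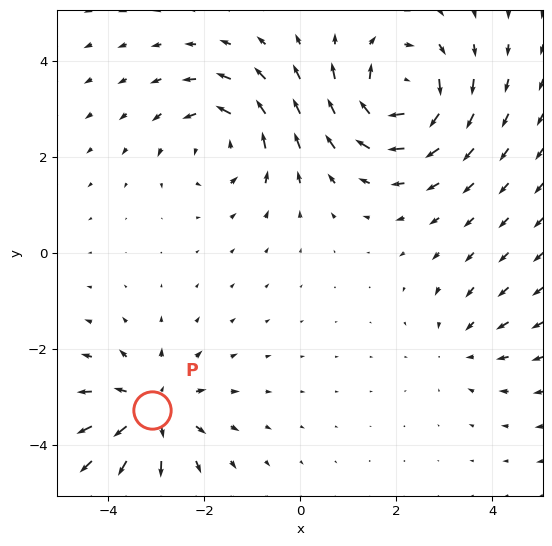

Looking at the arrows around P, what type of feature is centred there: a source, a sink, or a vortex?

source

At P (-3.1, -3.3) the arrows spread outward. Divergence about +5, curl ≈0 — positive divergence with near-zero curl is a source.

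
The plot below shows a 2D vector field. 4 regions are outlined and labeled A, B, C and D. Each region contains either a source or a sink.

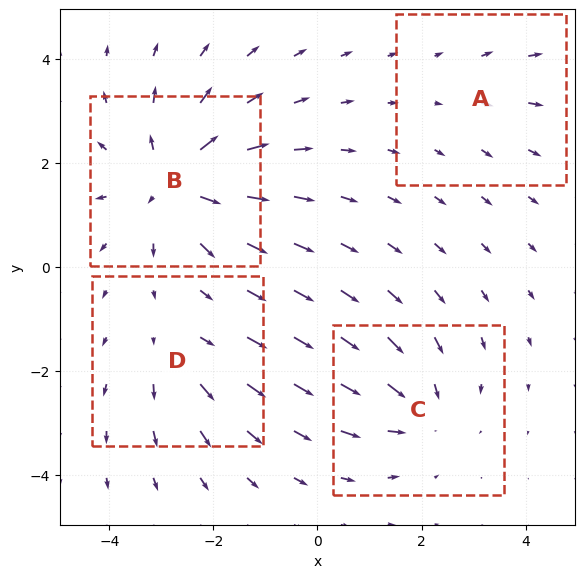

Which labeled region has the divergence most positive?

B

Divergence at each region's feature centre — A: about +2, B: about +7, C: about -4, D: about +3. Region B is most positive.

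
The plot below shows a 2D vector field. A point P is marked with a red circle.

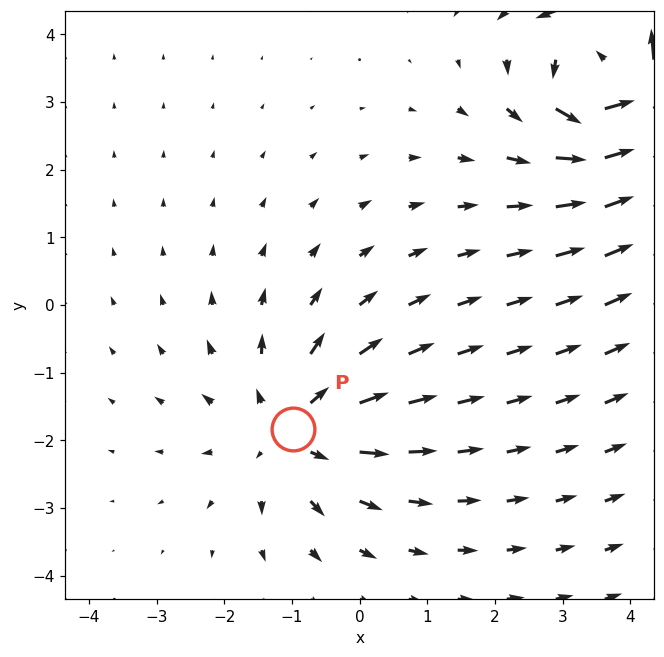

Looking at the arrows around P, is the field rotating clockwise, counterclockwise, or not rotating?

Near P at (-1.0, -1.8) the arrows show no circulation. The curl there is ≈0.

not rotating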